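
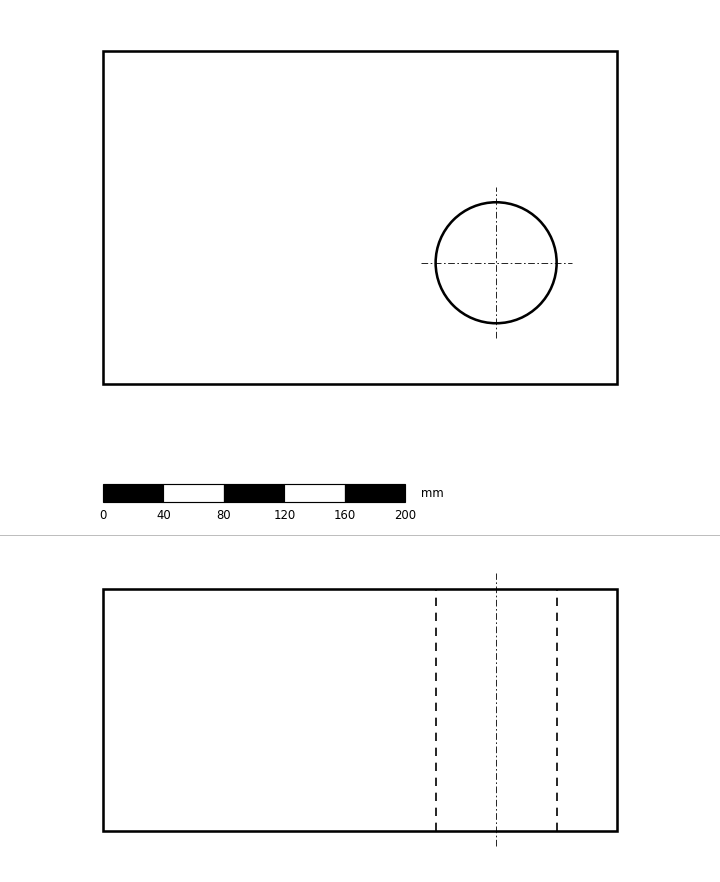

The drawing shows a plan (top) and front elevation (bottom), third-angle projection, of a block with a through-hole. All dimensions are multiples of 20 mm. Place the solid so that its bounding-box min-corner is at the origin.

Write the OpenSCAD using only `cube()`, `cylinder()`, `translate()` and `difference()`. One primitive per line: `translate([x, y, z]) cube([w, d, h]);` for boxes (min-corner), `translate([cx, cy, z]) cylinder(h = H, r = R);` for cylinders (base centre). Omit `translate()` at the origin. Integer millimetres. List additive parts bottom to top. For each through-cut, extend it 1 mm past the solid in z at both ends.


difference() {
  cube([340, 220, 160]);
  translate([260, 80, -1]) cylinder(h = 162, r = 40);
}


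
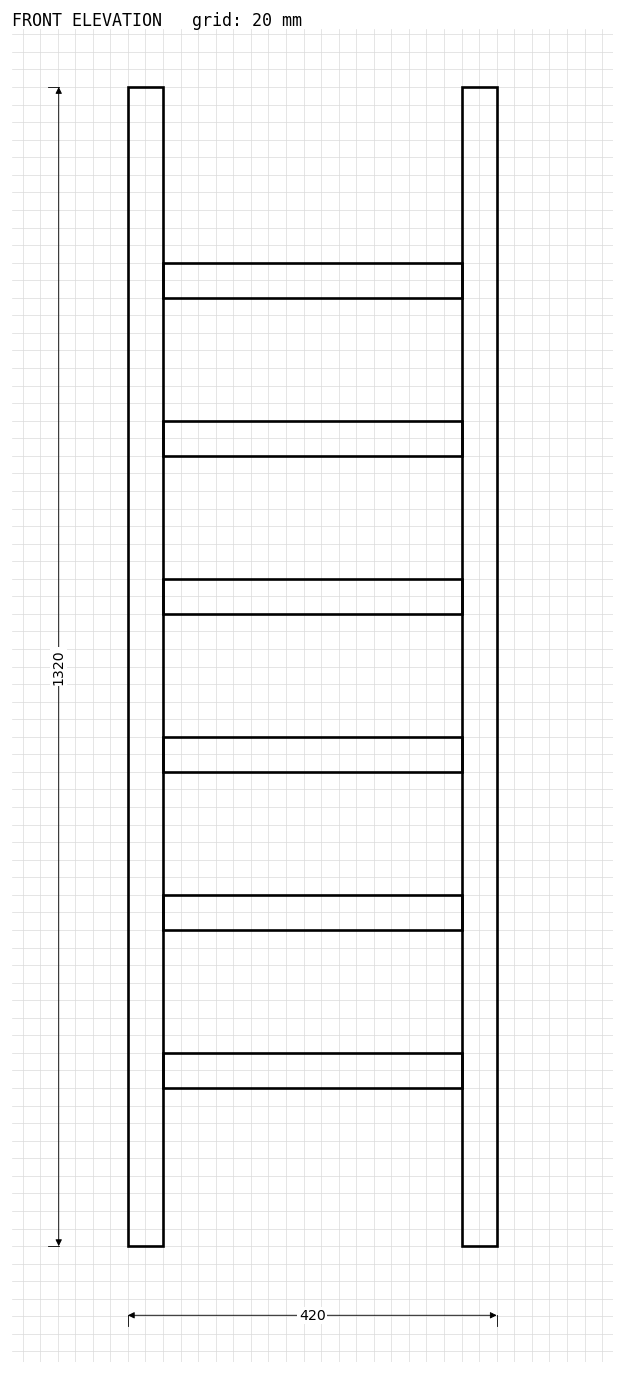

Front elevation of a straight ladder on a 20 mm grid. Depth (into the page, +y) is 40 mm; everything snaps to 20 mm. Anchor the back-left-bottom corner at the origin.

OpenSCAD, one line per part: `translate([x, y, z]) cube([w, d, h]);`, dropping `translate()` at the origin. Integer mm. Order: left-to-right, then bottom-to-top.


cube([40, 40, 1320]);
translate([40, 0, 180]) cube([340, 40, 40]);
translate([40, 0, 360]) cube([340, 40, 40]);
translate([40, 0, 540]) cube([340, 40, 40]);
translate([40, 0, 720]) cube([340, 40, 40]);
translate([40, 0, 900]) cube([340, 40, 40]);
translate([40, 0, 1080]) cube([340, 40, 40]);
translate([380, 0, 0]) cube([40, 40, 1320]);


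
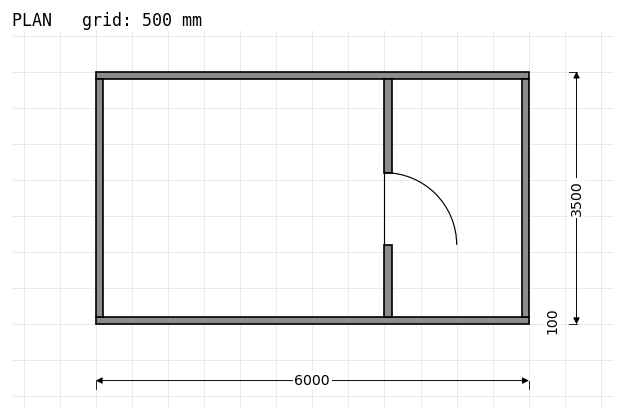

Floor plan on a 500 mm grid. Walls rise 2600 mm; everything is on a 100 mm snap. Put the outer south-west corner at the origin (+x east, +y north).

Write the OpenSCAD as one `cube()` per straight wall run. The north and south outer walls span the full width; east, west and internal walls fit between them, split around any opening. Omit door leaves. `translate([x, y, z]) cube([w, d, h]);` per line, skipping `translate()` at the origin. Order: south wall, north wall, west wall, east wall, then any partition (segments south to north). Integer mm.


cube([6000, 100, 2600]);
translate([0, 3400, 0]) cube([6000, 100, 2600]);
translate([0, 100, 0]) cube([100, 3300, 2600]);
translate([5900, 100, 0]) cube([100, 3300, 2600]);
translate([4000, 100, 0]) cube([100, 1000, 2600]);
translate([4000, 2100, 0]) cube([100, 1300, 2600]);


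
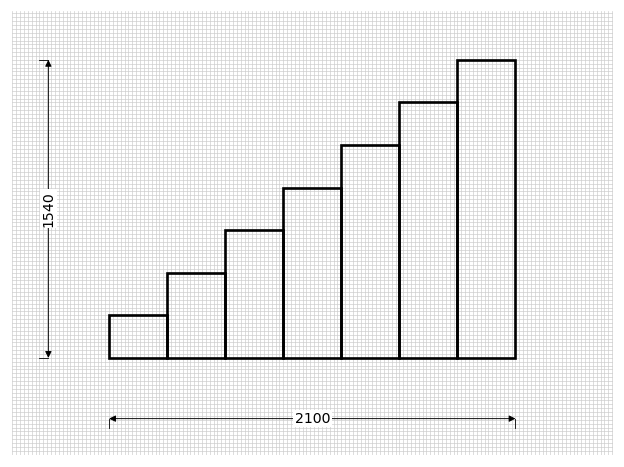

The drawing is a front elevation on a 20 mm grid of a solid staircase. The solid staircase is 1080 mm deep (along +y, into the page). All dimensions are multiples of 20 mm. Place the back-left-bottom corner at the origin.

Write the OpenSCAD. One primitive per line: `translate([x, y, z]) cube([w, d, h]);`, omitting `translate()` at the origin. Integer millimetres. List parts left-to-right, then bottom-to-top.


cube([300, 1080, 220]);
translate([300, 0, 0]) cube([300, 1080, 440]);
translate([600, 0, 0]) cube([300, 1080, 660]);
translate([900, 0, 0]) cube([300, 1080, 880]);
translate([1200, 0, 0]) cube([300, 1080, 1100]);
translate([1500, 0, 0]) cube([300, 1080, 1320]);
translate([1800, 0, 0]) cube([300, 1080, 1540]);


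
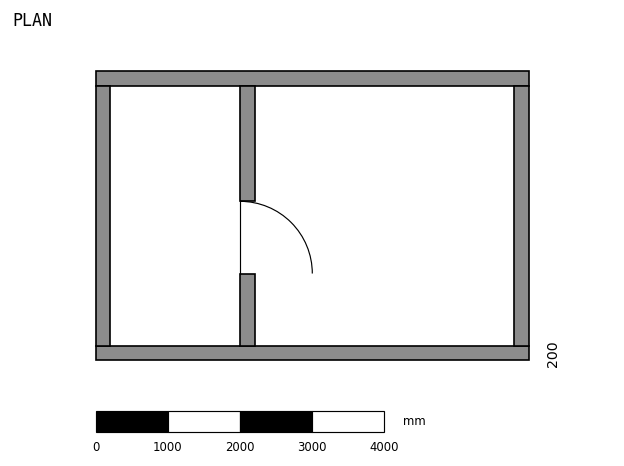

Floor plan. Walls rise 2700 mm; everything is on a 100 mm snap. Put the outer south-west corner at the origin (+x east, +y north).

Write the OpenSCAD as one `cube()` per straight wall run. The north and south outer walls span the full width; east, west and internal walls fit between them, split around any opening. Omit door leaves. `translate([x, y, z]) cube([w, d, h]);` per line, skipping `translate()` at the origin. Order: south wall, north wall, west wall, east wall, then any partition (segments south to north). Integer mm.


cube([6000, 200, 2700]);
translate([0, 3800, 0]) cube([6000, 200, 2700]);
translate([0, 200, 0]) cube([200, 3600, 2700]);
translate([5800, 200, 0]) cube([200, 3600, 2700]);
translate([2000, 200, 0]) cube([200, 1000, 2700]);
translate([2000, 2200, 0]) cube([200, 1600, 2700]);


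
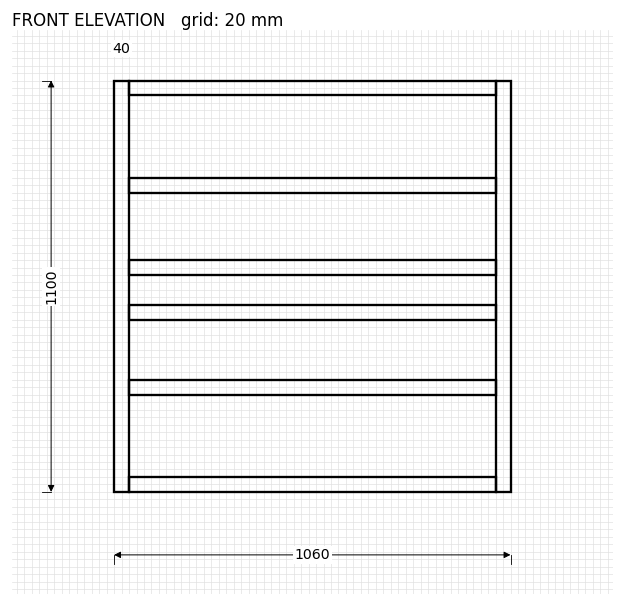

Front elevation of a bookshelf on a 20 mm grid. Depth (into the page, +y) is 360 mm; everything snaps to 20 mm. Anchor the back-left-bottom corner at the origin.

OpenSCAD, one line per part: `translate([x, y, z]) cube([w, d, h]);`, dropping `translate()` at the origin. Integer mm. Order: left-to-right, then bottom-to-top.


cube([40, 360, 1100]);
translate([40, 0, 0]) cube([980, 360, 40]);
translate([40, 0, 260]) cube([980, 360, 40]);
translate([40, 0, 460]) cube([980, 360, 40]);
translate([40, 0, 580]) cube([980, 360, 40]);
translate([40, 0, 800]) cube([980, 360, 40]);
translate([40, 0, 1060]) cube([980, 360, 40]);
translate([1020, 0, 0]) cube([40, 360, 1100]);


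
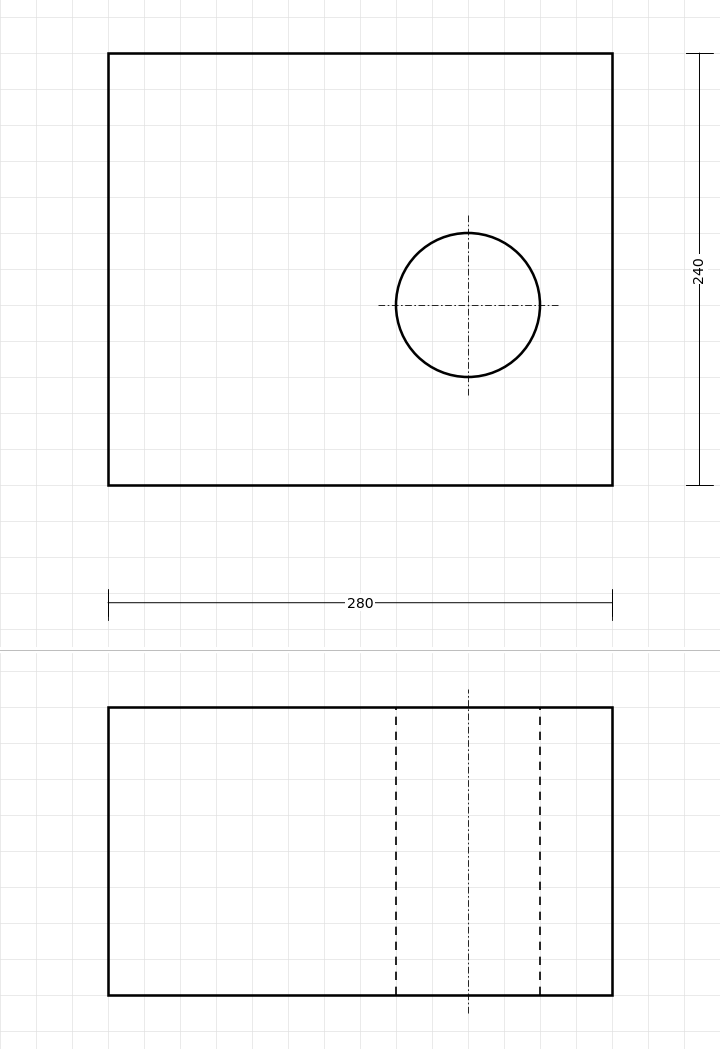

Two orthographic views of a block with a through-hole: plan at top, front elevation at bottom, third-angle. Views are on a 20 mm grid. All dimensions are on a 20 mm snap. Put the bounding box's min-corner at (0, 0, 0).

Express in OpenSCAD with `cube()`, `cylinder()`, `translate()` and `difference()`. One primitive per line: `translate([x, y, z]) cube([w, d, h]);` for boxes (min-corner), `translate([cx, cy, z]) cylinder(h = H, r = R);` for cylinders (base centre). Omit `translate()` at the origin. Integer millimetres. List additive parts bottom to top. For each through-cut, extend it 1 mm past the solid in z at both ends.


difference() {
  cube([280, 240, 160]);
  translate([200, 100, -1]) cylinder(h = 162, r = 40);
}


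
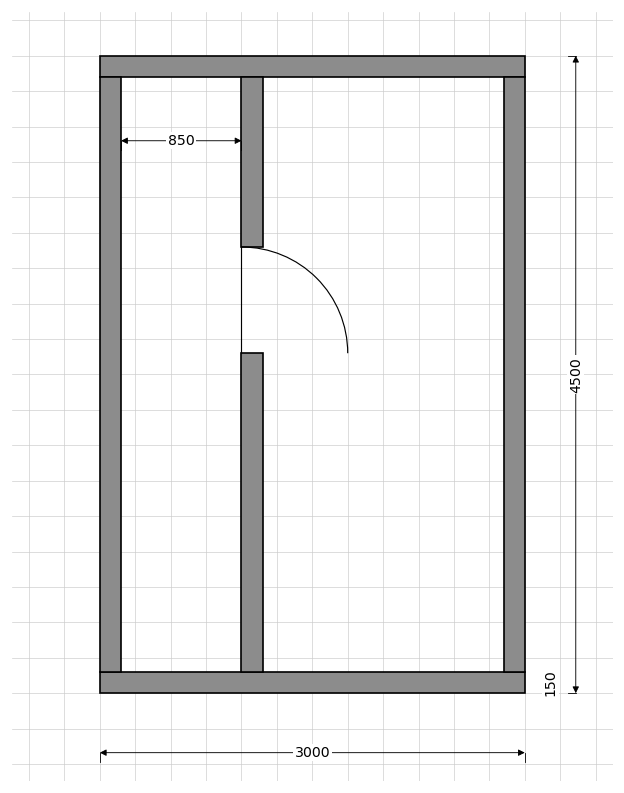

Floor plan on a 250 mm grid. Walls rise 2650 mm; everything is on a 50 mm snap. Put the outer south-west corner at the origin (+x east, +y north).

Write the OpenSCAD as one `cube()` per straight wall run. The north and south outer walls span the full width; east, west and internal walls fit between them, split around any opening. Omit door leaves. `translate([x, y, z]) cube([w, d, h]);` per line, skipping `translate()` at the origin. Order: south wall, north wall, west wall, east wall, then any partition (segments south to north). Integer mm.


cube([3000, 150, 2650]);
translate([0, 4350, 0]) cube([3000, 150, 2650]);
translate([0, 150, 0]) cube([150, 4200, 2650]);
translate([2850, 150, 0]) cube([150, 4200, 2650]);
translate([1000, 150, 0]) cube([150, 2250, 2650]);
translate([1000, 3150, 0]) cube([150, 1200, 2650]);


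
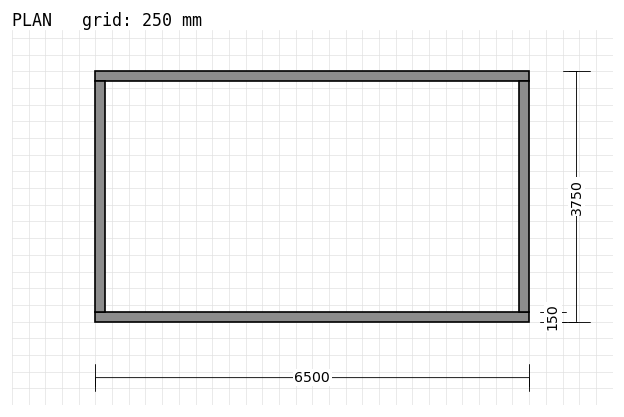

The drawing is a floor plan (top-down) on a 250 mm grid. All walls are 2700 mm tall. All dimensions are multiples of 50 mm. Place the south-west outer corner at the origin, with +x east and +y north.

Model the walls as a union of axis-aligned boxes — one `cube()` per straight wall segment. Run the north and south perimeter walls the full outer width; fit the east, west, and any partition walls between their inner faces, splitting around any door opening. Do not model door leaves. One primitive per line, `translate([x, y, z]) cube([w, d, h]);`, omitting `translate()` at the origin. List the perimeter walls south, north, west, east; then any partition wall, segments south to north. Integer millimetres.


cube([6500, 150, 2700]);
translate([0, 3600, 0]) cube([6500, 150, 2700]);
translate([0, 150, 0]) cube([150, 3450, 2700]);
translate([6350, 150, 0]) cube([150, 3450, 2700]);


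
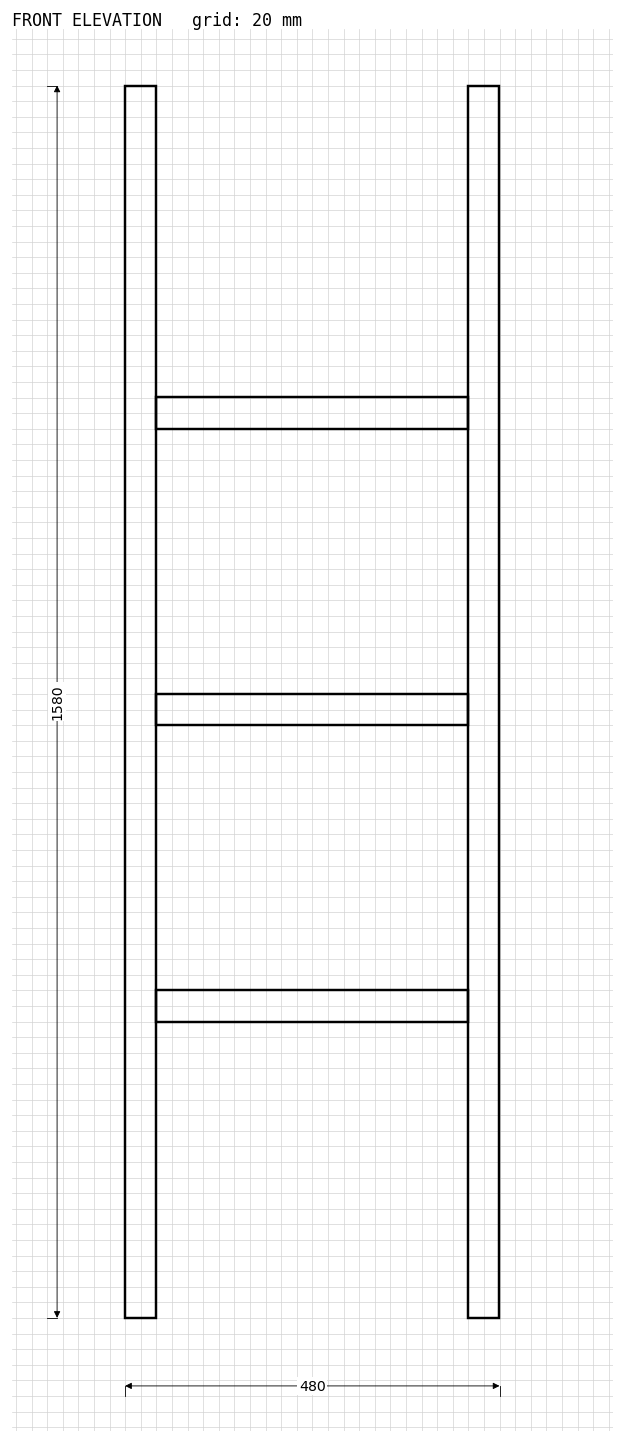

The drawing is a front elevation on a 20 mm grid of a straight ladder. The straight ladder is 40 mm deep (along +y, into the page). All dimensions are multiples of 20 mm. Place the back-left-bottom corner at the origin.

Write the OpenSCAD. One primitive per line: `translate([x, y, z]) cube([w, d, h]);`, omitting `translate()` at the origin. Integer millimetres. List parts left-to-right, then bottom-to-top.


cube([40, 40, 1580]);
translate([40, 0, 380]) cube([400, 40, 40]);
translate([40, 0, 760]) cube([400, 40, 40]);
translate([40, 0, 1140]) cube([400, 40, 40]);
translate([440, 0, 0]) cube([40, 40, 1580]);


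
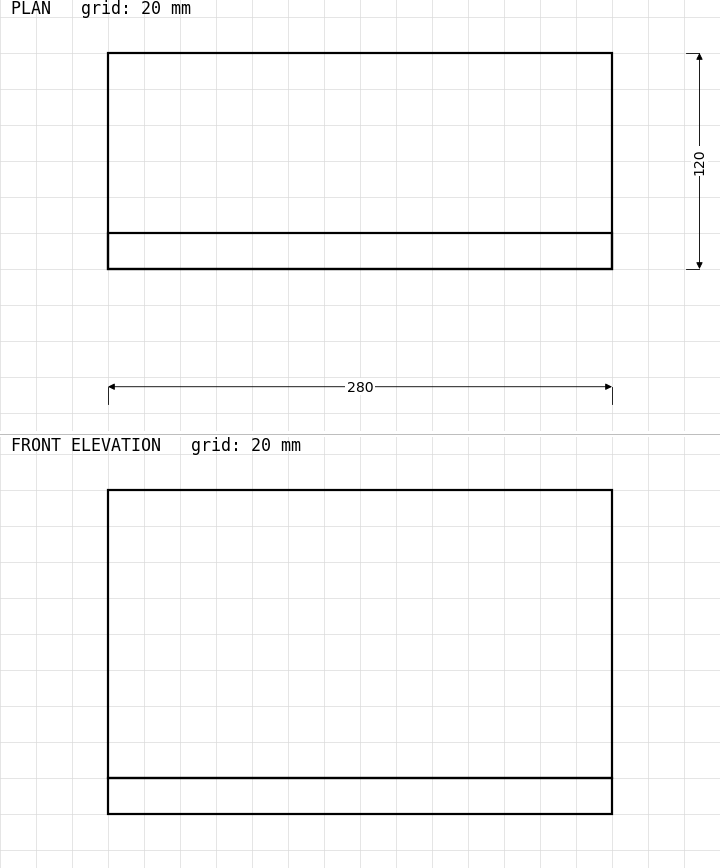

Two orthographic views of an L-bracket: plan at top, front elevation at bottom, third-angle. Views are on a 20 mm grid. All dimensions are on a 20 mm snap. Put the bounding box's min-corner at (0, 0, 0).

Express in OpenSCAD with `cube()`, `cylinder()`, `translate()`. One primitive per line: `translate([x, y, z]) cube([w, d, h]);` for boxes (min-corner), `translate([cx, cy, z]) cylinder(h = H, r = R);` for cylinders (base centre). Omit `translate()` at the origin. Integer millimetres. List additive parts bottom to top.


cube([280, 120, 20]);
translate([0, 0, 20]) cube([280, 20, 160]);


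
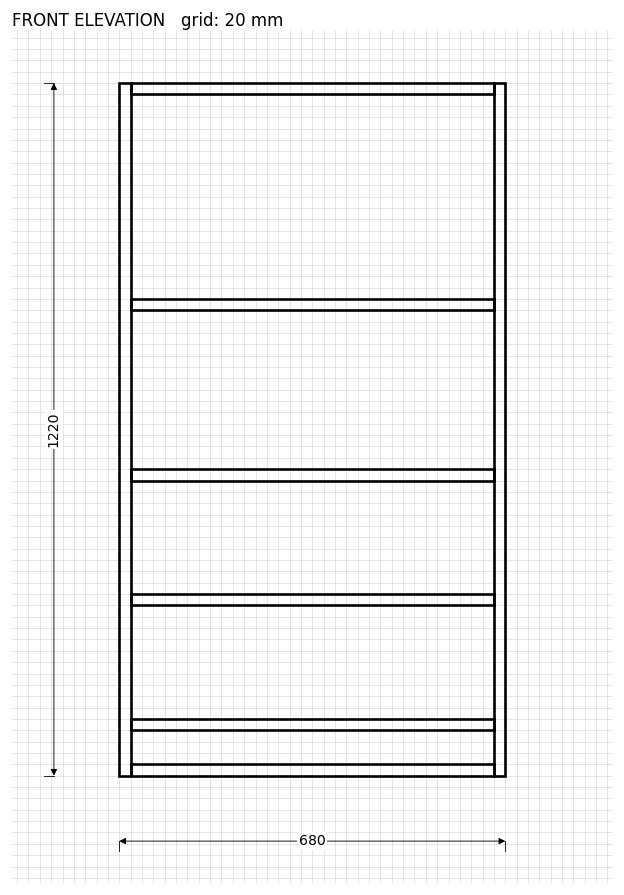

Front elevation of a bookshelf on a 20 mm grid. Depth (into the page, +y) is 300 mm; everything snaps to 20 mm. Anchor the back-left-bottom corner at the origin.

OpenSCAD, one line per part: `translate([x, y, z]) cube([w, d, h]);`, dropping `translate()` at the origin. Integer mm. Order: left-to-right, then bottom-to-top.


cube([20, 300, 1220]);
translate([20, 0, 0]) cube([640, 300, 20]);
translate([20, 0, 80]) cube([640, 300, 20]);
translate([20, 0, 300]) cube([640, 300, 20]);
translate([20, 0, 520]) cube([640, 300, 20]);
translate([20, 0, 820]) cube([640, 300, 20]);
translate([20, 0, 1200]) cube([640, 300, 20]);
translate([660, 0, 0]) cube([20, 300, 1220]);


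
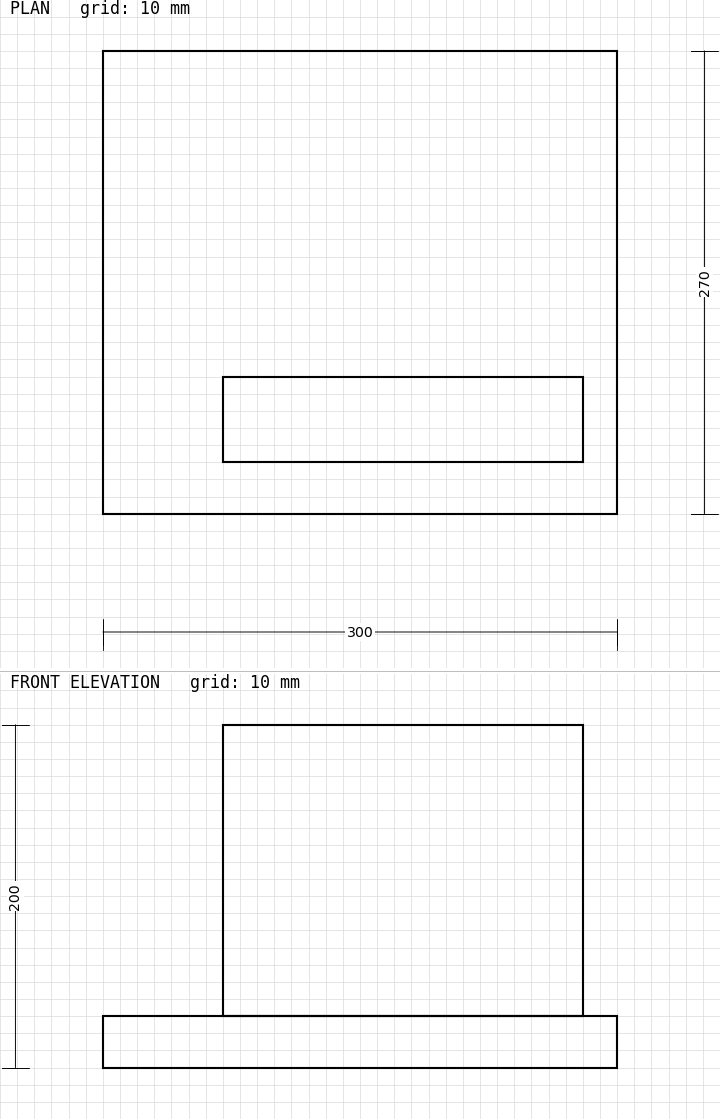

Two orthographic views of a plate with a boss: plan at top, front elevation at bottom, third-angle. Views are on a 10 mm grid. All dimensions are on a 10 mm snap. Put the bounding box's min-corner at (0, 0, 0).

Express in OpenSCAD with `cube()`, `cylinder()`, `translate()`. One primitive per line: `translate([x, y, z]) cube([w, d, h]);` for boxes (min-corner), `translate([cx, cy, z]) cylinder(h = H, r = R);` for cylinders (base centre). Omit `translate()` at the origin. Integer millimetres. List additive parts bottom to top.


cube([300, 270, 30]);
translate([70, 30, 30]) cube([210, 50, 170]);


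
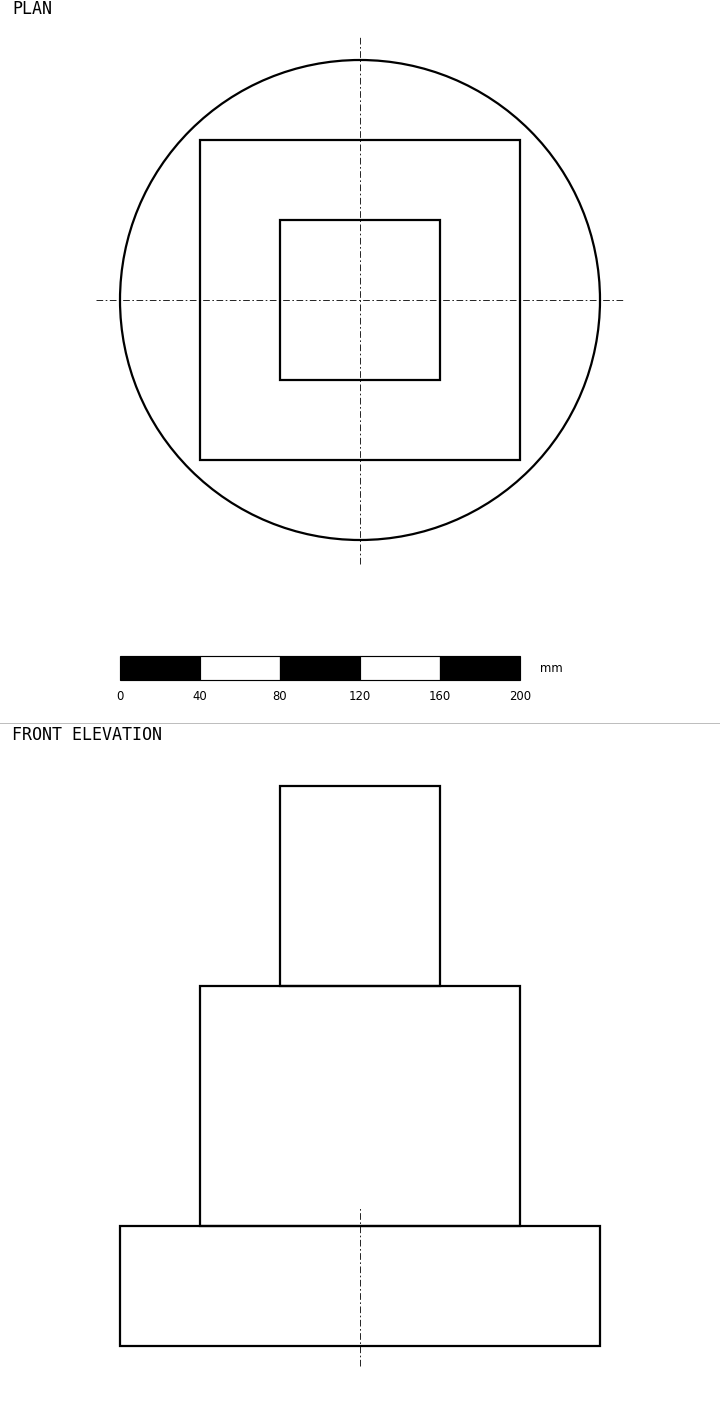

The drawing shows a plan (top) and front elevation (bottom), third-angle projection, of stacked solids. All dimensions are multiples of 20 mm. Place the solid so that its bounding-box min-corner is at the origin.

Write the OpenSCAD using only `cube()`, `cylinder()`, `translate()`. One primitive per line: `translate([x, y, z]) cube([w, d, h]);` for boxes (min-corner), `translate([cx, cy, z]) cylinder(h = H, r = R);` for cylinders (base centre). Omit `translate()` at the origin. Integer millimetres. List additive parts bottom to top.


translate([120, 120, 0]) cylinder(h = 60, r = 120);
translate([40, 40, 60]) cube([160, 160, 120]);
translate([80, 80, 180]) cube([80, 80, 100]);


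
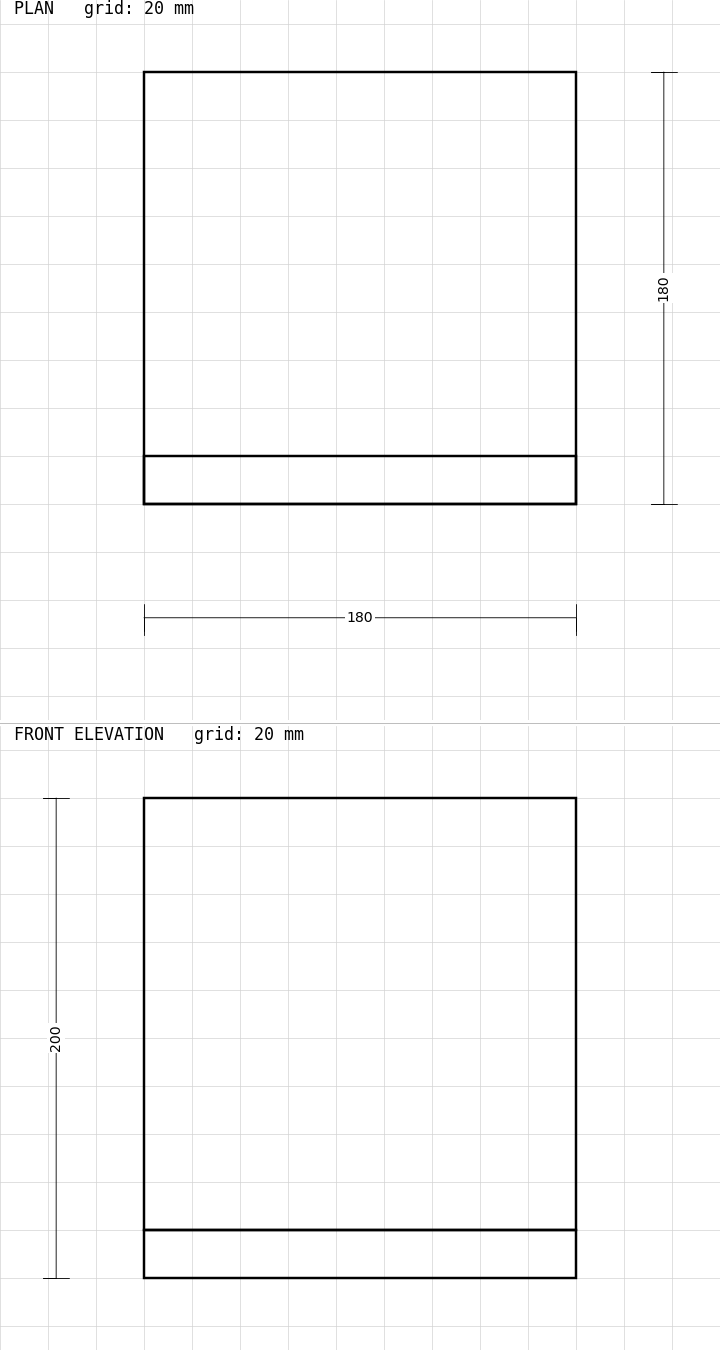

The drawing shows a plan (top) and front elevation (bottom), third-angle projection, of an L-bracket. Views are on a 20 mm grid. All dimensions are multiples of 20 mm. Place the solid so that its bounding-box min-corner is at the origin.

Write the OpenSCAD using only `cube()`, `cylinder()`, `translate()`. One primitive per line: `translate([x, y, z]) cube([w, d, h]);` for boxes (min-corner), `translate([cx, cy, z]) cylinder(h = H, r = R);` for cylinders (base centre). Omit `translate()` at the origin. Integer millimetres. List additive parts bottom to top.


cube([180, 180, 20]);
translate([0, 0, 20]) cube([180, 20, 180]);


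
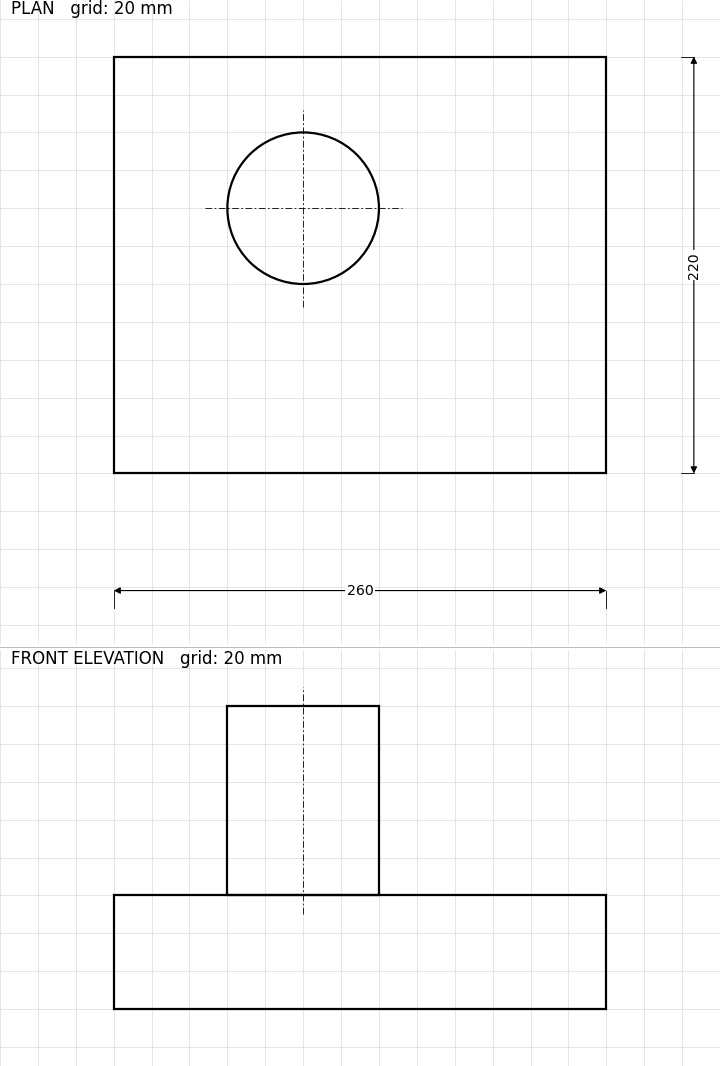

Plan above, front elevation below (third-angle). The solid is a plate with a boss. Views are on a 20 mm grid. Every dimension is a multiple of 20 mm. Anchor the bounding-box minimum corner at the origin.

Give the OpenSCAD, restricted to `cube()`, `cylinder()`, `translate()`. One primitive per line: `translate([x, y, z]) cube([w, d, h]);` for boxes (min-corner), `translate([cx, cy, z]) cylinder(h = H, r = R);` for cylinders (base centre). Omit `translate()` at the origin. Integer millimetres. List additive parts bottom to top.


cube([260, 220, 60]);
translate([100, 140, 60]) cylinder(h = 100, r = 40);


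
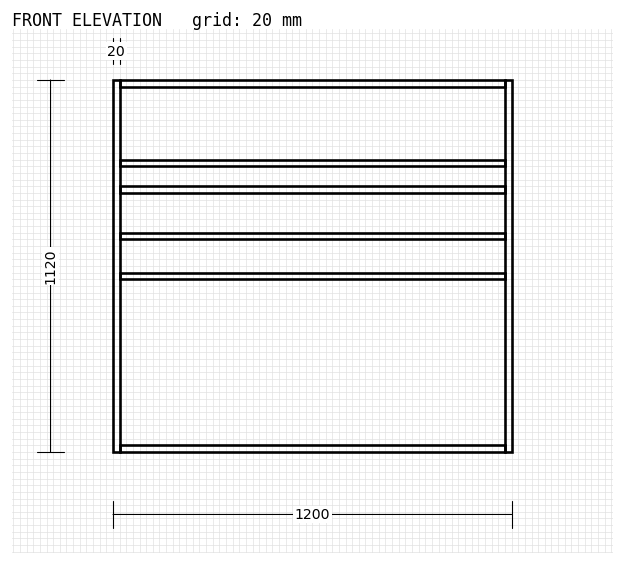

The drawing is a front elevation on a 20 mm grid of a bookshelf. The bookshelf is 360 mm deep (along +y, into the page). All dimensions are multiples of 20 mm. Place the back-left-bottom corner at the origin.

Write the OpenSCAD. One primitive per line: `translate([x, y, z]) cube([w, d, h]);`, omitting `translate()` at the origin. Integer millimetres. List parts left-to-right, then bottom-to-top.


cube([20, 360, 1120]);
translate([20, 0, 0]) cube([1160, 360, 20]);
translate([20, 0, 520]) cube([1160, 360, 20]);
translate([20, 0, 640]) cube([1160, 360, 20]);
translate([20, 0, 780]) cube([1160, 360, 20]);
translate([20, 0, 860]) cube([1160, 360, 20]);
translate([20, 0, 1100]) cube([1160, 360, 20]);
translate([1180, 0, 0]) cube([20, 360, 1120]);


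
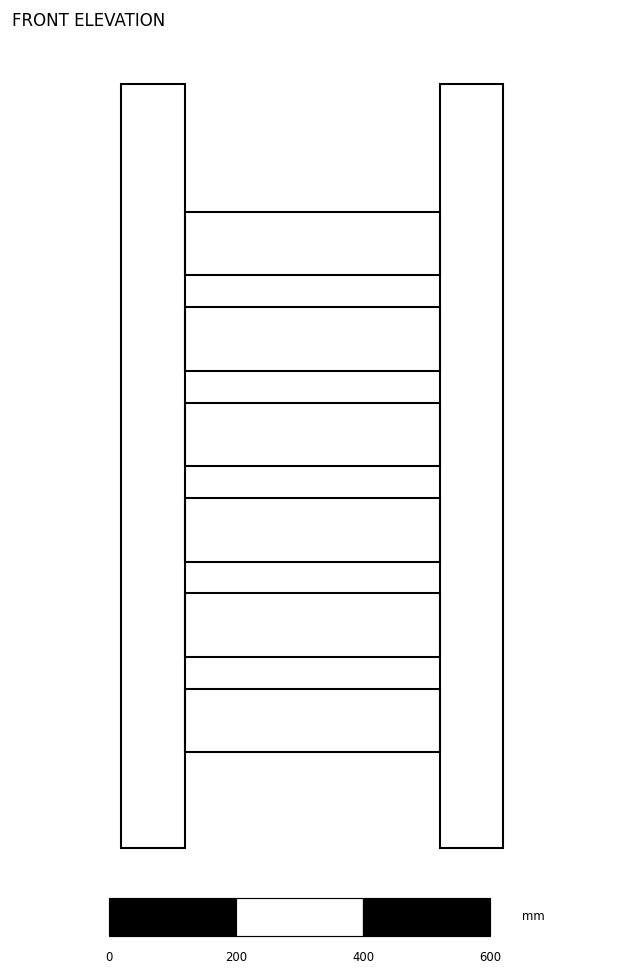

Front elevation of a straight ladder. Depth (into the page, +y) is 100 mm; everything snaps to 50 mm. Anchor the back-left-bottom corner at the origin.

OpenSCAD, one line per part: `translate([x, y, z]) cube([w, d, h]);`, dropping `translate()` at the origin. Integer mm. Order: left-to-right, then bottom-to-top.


cube([100, 100, 1200]);
translate([100, 0, 150]) cube([400, 100, 100]);
translate([100, 0, 300]) cube([400, 100, 100]);
translate([100, 0, 450]) cube([400, 100, 100]);
translate([100, 0, 600]) cube([400, 100, 100]);
translate([100, 0, 750]) cube([400, 100, 100]);
translate([100, 0, 900]) cube([400, 100, 100]);
translate([500, 0, 0]) cube([100, 100, 1200]);


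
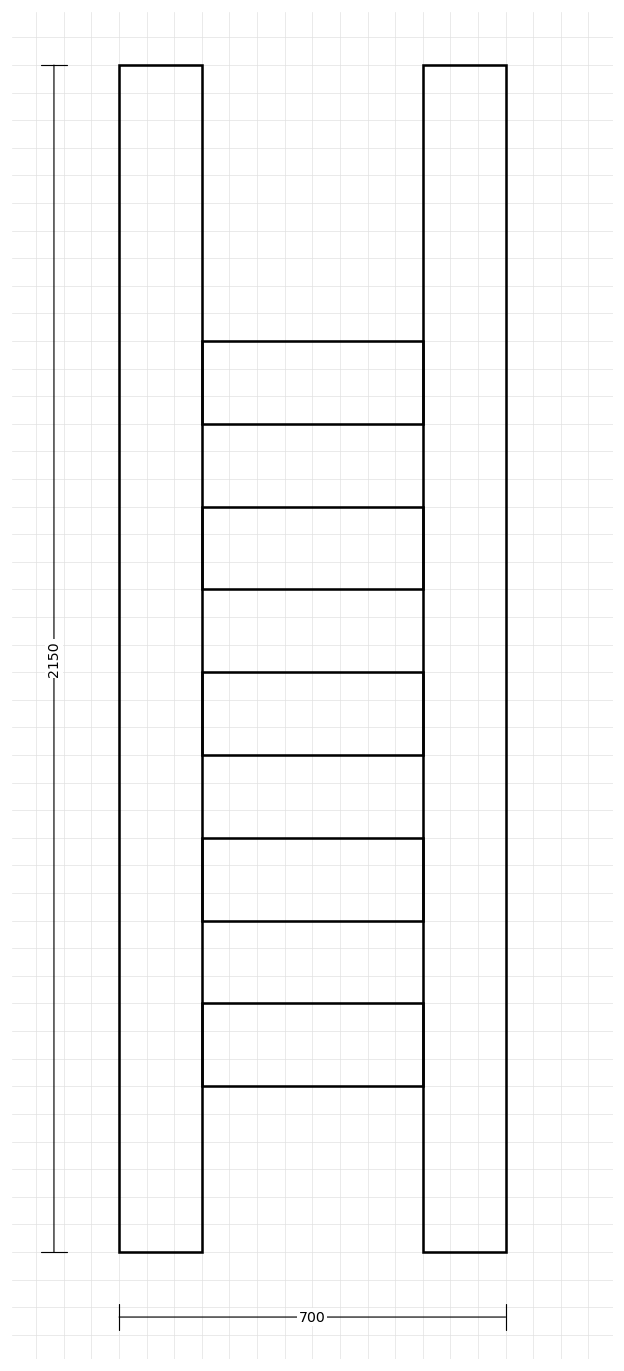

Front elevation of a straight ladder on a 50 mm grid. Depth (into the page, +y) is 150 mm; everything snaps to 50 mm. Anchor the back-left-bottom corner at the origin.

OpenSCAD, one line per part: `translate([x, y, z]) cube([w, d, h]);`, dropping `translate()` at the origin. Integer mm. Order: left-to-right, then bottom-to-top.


cube([150, 150, 2150]);
translate([150, 0, 300]) cube([400, 150, 150]);
translate([150, 0, 600]) cube([400, 150, 150]);
translate([150, 0, 900]) cube([400, 150, 150]);
translate([150, 0, 1200]) cube([400, 150, 150]);
translate([150, 0, 1500]) cube([400, 150, 150]);
translate([550, 0, 0]) cube([150, 150, 2150]);


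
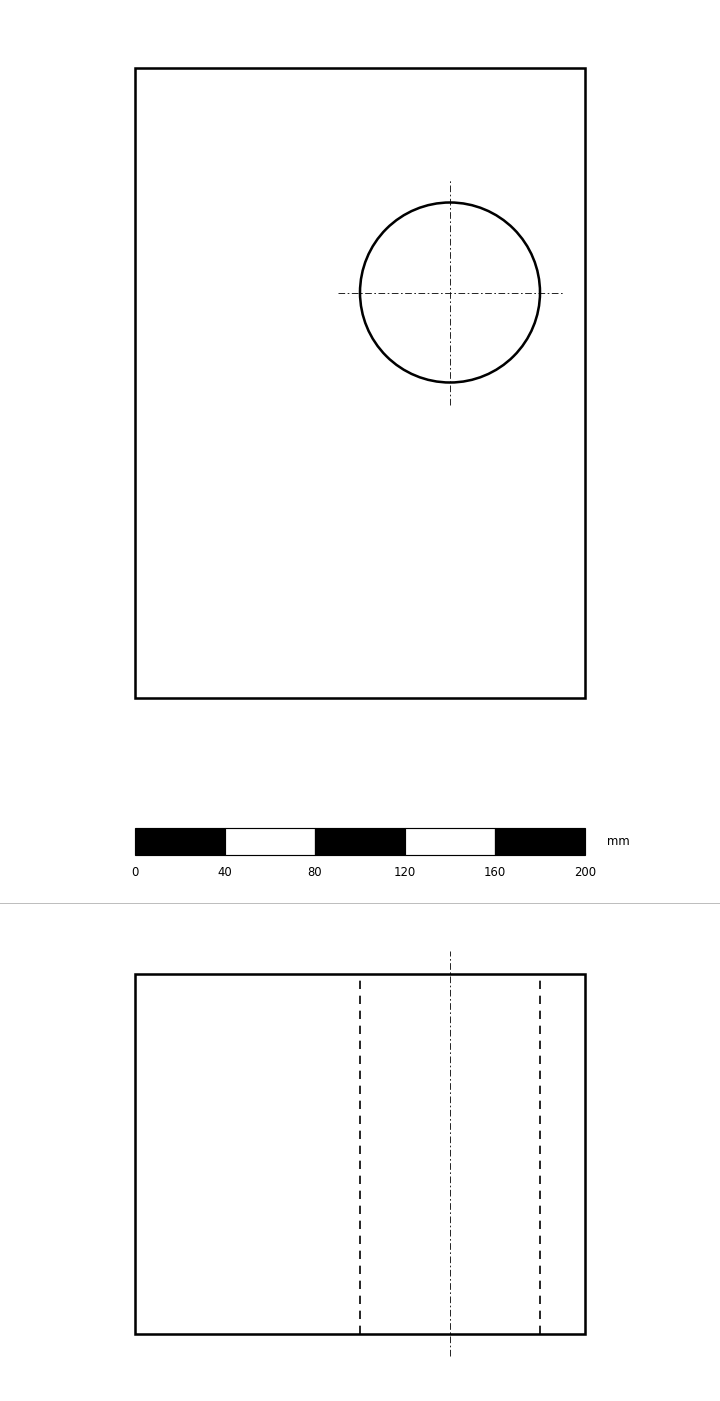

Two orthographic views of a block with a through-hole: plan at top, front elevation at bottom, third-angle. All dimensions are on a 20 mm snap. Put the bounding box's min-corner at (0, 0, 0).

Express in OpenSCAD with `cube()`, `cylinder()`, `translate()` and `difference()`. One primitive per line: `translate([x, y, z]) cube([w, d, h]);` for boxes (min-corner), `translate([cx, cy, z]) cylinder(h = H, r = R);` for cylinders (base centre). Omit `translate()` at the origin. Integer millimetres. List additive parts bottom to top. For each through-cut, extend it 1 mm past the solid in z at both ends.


difference() {
  cube([200, 280, 160]);
  translate([140, 180, -1]) cylinder(h = 162, r = 40);
}


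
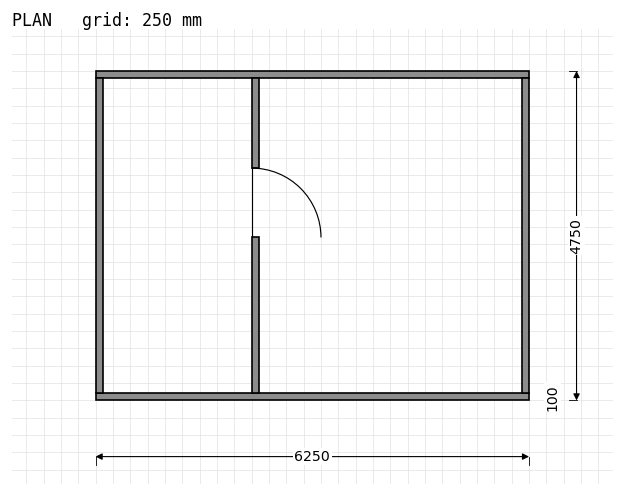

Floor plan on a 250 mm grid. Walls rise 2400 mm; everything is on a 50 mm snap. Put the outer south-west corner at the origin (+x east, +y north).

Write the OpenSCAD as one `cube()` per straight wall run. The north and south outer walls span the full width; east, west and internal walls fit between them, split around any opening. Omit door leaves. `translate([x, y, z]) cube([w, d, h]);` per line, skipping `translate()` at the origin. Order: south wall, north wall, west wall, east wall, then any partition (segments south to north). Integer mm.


cube([6250, 100, 2400]);
translate([0, 4650, 0]) cube([6250, 100, 2400]);
translate([0, 100, 0]) cube([100, 4550, 2400]);
translate([6150, 100, 0]) cube([100, 4550, 2400]);
translate([2250, 100, 0]) cube([100, 2250, 2400]);
translate([2250, 3350, 0]) cube([100, 1300, 2400]);


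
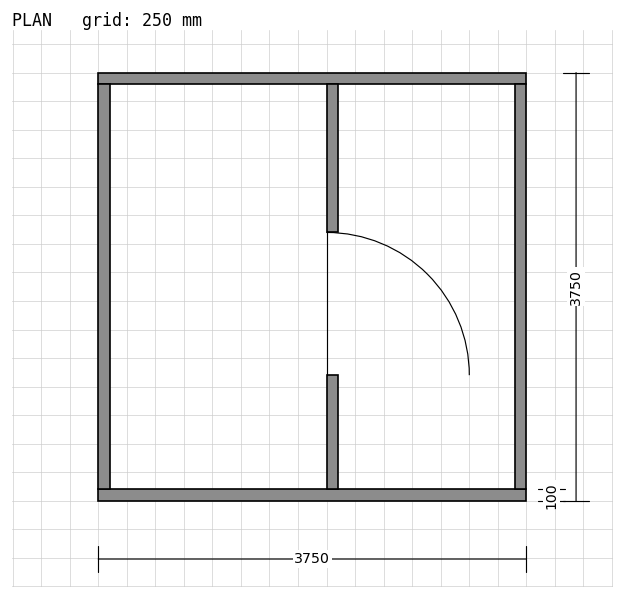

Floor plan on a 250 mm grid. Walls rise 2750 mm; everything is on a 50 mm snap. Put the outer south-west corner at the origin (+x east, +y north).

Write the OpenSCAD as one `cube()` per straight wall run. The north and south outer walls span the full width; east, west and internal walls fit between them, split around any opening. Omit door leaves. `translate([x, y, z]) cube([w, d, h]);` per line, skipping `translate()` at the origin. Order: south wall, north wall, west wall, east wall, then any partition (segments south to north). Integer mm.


cube([3750, 100, 2750]);
translate([0, 3650, 0]) cube([3750, 100, 2750]);
translate([0, 100, 0]) cube([100, 3550, 2750]);
translate([3650, 100, 0]) cube([100, 3550, 2750]);
translate([2000, 100, 0]) cube([100, 1000, 2750]);
translate([2000, 2350, 0]) cube([100, 1300, 2750]);


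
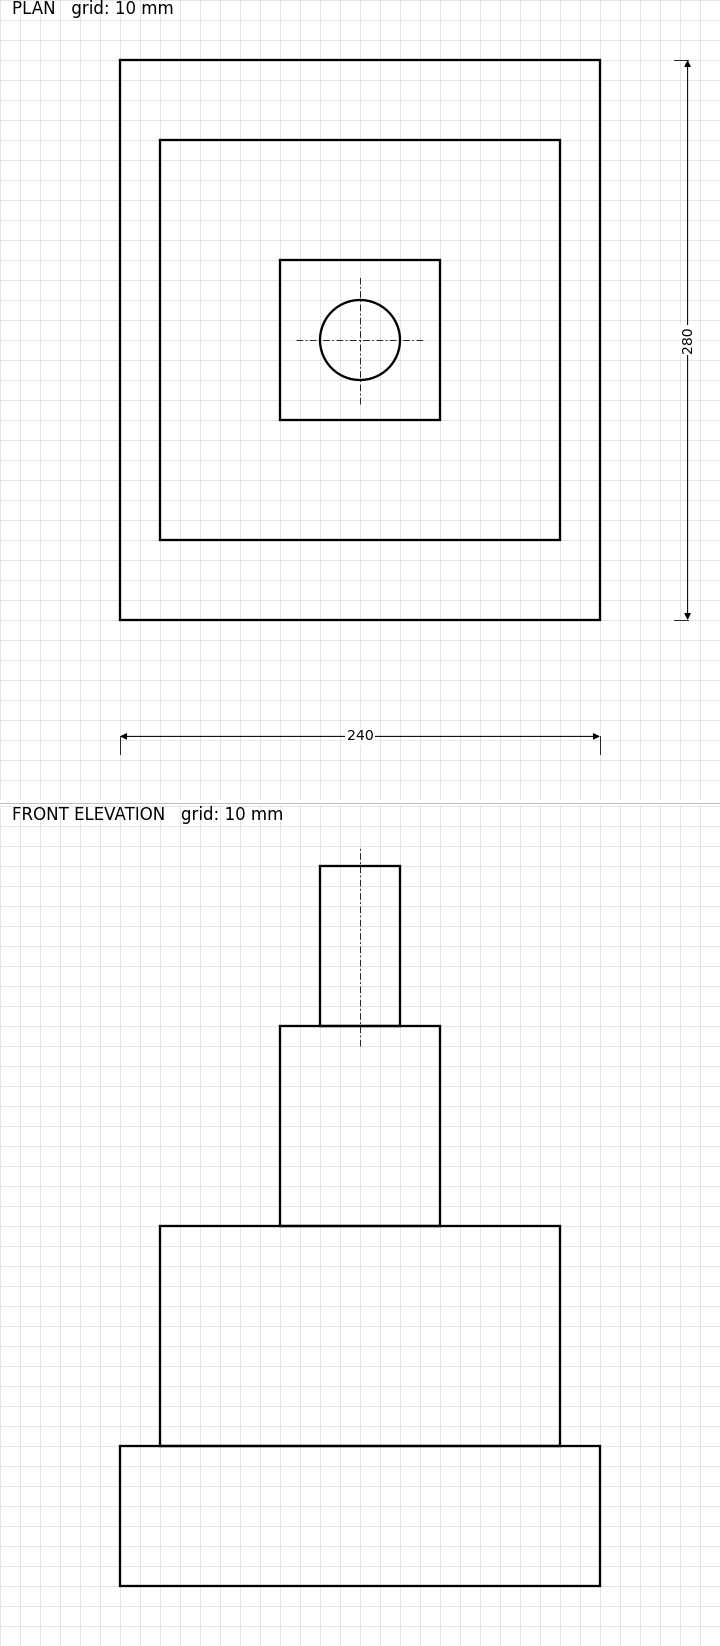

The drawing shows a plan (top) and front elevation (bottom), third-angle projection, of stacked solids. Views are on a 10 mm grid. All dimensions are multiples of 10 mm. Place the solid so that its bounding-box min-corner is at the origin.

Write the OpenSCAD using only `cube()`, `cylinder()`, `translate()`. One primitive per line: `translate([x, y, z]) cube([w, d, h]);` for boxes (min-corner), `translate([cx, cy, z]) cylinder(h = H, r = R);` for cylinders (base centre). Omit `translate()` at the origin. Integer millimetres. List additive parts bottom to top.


cube([240, 280, 70]);
translate([20, 40, 70]) cube([200, 200, 110]);
translate([80, 100, 180]) cube([80, 80, 100]);
translate([120, 140, 280]) cylinder(h = 80, r = 20);


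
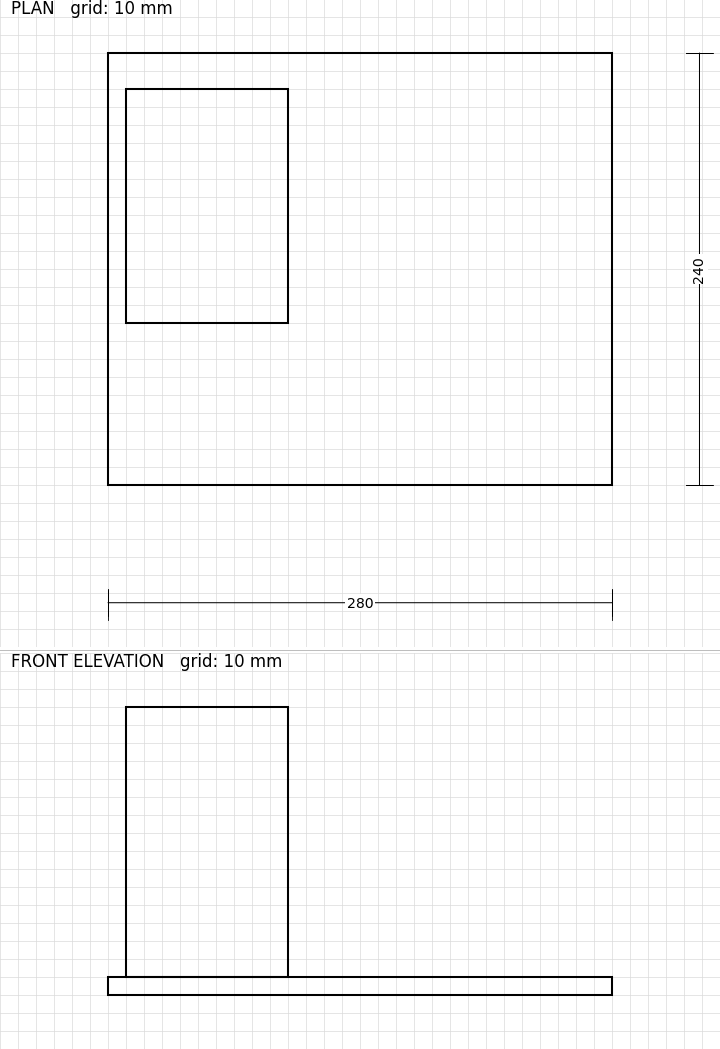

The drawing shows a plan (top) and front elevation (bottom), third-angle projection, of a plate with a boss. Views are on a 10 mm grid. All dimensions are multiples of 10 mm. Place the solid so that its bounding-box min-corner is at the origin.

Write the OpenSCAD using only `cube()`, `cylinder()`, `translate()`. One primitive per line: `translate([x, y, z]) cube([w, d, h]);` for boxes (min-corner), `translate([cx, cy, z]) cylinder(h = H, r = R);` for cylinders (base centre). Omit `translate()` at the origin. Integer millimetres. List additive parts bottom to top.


cube([280, 240, 10]);
translate([10, 90, 10]) cube([90, 130, 150]);


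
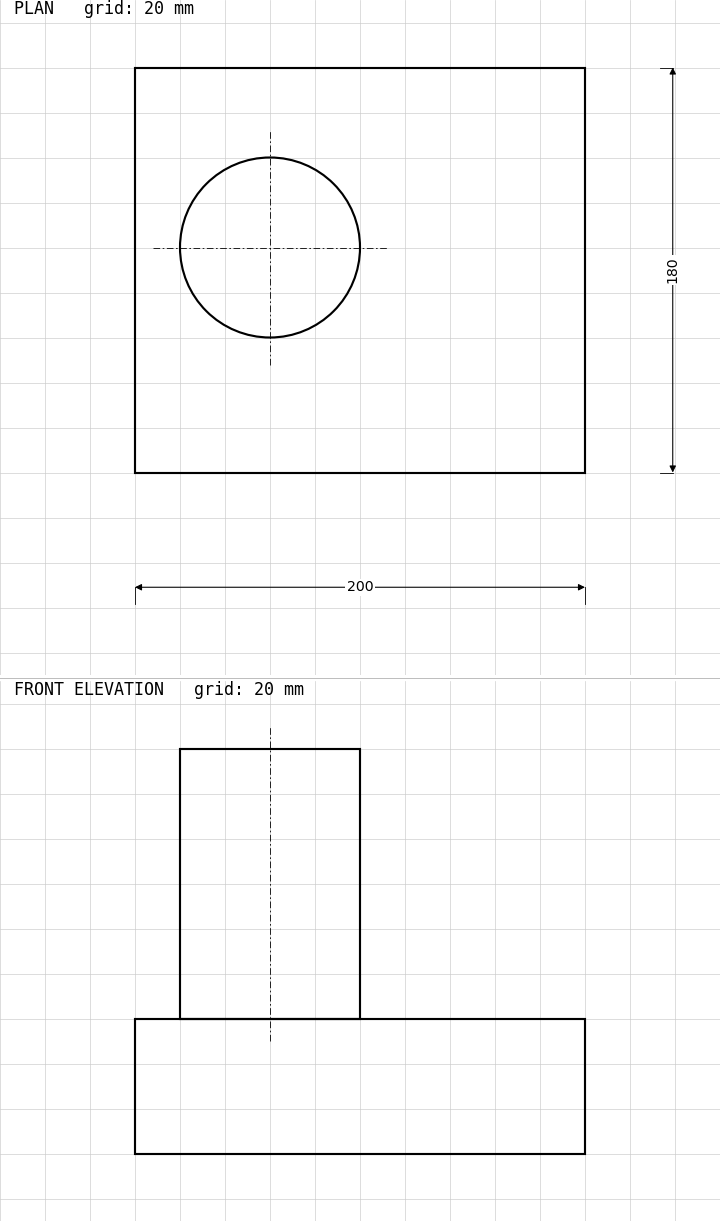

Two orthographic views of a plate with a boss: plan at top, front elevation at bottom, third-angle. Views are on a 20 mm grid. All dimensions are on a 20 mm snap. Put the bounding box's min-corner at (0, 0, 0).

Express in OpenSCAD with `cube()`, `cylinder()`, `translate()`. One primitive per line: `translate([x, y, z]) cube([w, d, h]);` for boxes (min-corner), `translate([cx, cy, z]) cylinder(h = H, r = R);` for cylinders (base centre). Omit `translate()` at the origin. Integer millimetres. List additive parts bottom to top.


cube([200, 180, 60]);
translate([60, 100, 60]) cylinder(h = 120, r = 40);


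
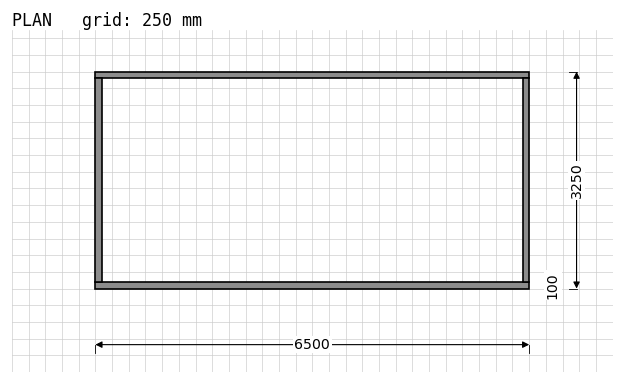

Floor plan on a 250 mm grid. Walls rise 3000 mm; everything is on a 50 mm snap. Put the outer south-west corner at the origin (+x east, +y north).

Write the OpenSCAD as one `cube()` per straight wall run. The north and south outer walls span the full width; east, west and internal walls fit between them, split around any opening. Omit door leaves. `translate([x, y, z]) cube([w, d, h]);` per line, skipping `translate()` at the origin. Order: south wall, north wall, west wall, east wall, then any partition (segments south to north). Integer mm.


cube([6500, 100, 3000]);
translate([0, 3150, 0]) cube([6500, 100, 3000]);
translate([0, 100, 0]) cube([100, 3050, 3000]);
translate([6400, 100, 0]) cube([100, 3050, 3000]);


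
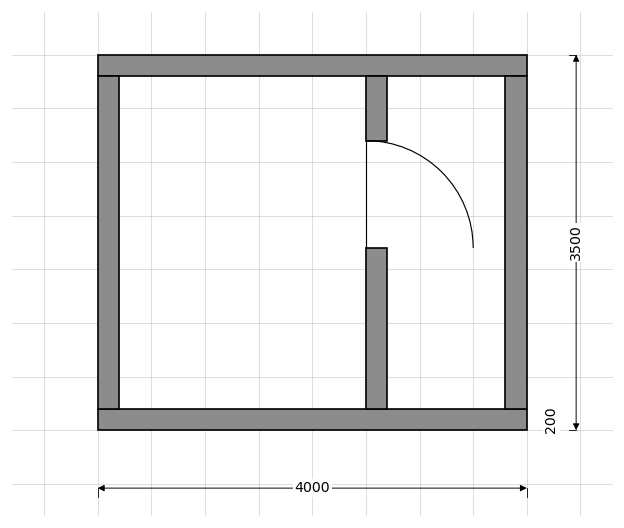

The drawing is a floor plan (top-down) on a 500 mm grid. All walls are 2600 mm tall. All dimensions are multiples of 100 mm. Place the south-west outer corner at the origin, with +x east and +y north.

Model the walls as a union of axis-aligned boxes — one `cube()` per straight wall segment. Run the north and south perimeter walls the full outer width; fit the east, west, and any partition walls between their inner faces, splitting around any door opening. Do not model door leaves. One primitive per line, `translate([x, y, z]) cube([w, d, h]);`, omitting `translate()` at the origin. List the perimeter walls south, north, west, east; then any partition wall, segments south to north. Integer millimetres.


cube([4000, 200, 2600]);
translate([0, 3300, 0]) cube([4000, 200, 2600]);
translate([0, 200, 0]) cube([200, 3100, 2600]);
translate([3800, 200, 0]) cube([200, 3100, 2600]);
translate([2500, 200, 0]) cube([200, 1500, 2600]);
translate([2500, 2700, 0]) cube([200, 600, 2600]);


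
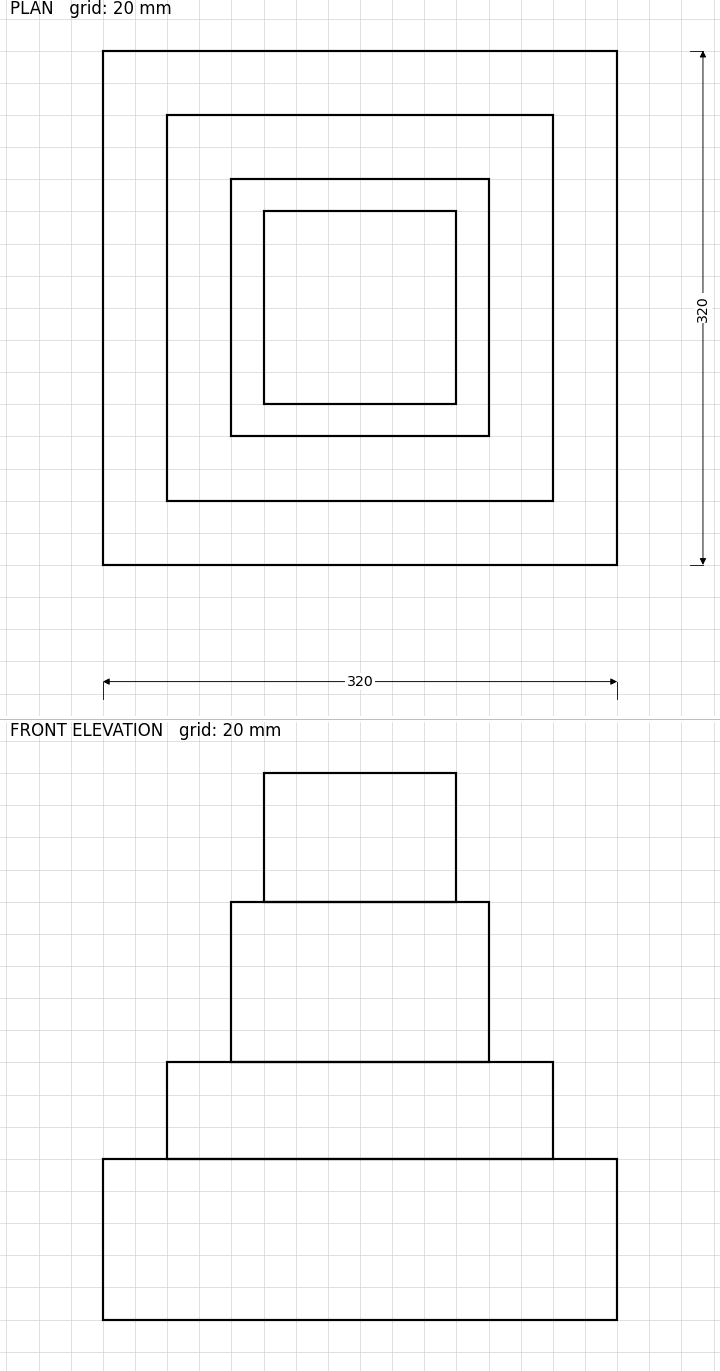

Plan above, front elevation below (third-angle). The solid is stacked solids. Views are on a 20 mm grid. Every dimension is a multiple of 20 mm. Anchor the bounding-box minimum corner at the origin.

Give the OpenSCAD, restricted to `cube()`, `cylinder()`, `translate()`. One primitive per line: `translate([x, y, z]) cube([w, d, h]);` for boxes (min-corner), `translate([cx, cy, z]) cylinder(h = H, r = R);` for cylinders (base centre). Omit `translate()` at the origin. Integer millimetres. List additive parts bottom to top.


cube([320, 320, 100]);
translate([40, 40, 100]) cube([240, 240, 60]);
translate([80, 80, 160]) cube([160, 160, 100]);
translate([100, 100, 260]) cube([120, 120, 80]);


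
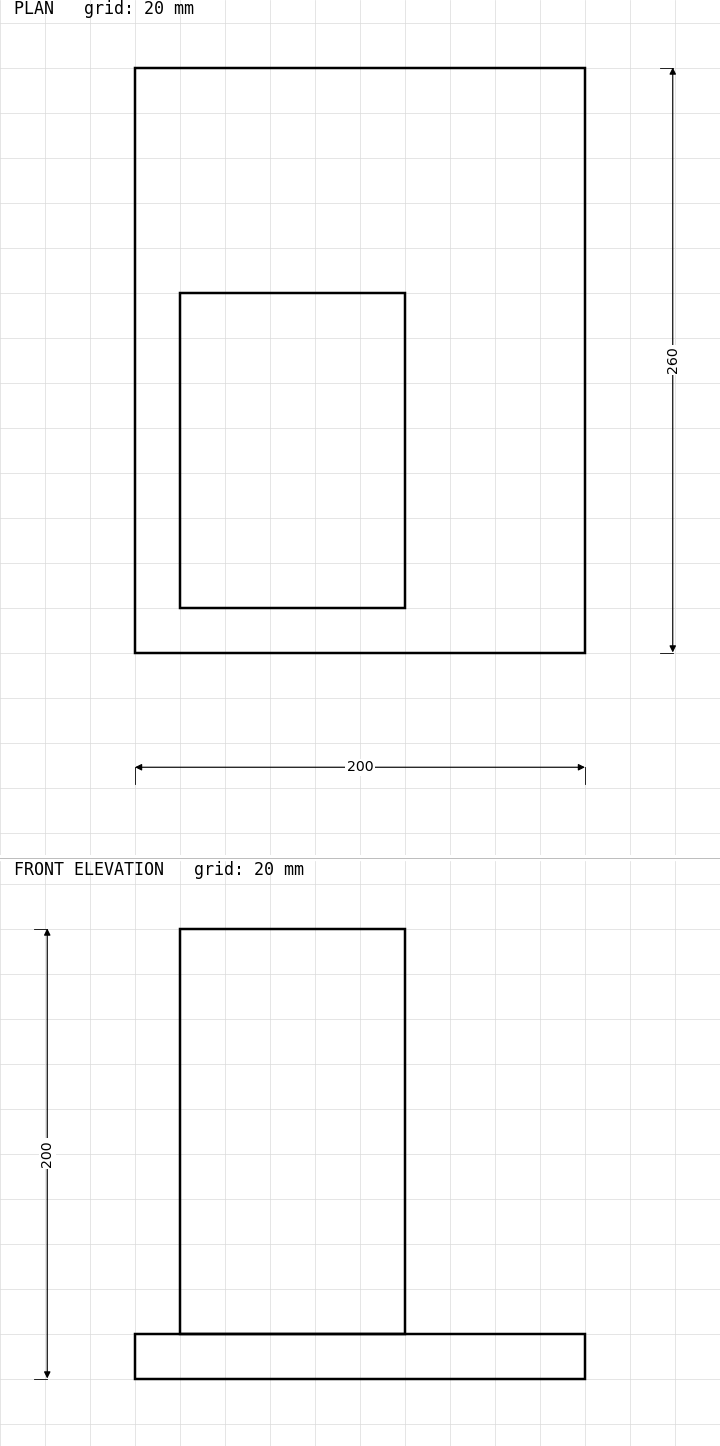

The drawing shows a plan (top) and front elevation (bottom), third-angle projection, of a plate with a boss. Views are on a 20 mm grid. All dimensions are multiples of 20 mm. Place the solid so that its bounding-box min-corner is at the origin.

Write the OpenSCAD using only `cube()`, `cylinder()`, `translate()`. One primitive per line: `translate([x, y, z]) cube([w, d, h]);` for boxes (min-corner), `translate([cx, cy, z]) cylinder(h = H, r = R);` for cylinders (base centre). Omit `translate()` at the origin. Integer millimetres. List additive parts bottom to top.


cube([200, 260, 20]);
translate([20, 20, 20]) cube([100, 140, 180]);


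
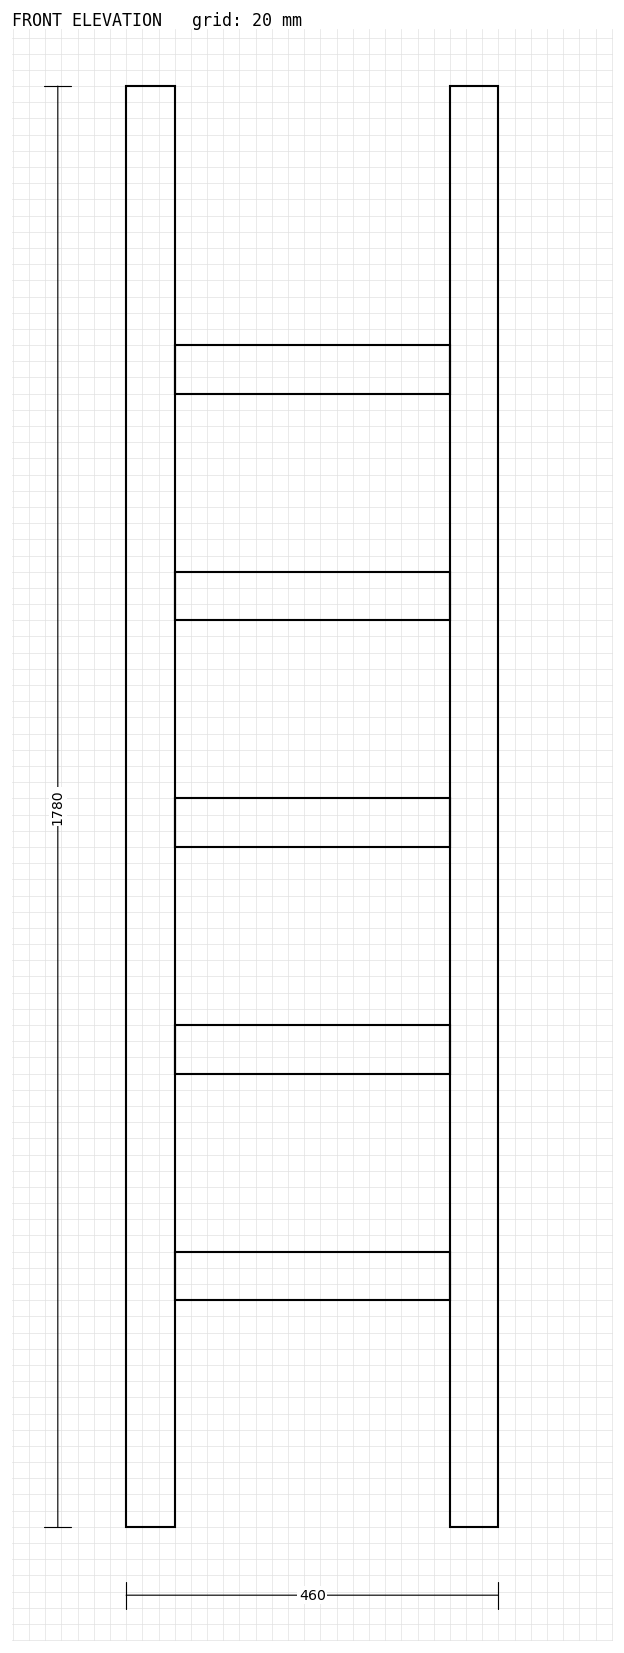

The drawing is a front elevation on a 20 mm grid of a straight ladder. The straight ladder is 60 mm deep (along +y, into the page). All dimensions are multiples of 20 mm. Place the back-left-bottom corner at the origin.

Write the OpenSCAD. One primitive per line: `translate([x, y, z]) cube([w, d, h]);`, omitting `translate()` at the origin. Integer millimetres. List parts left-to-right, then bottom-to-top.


cube([60, 60, 1780]);
translate([60, 0, 280]) cube([340, 60, 60]);
translate([60, 0, 560]) cube([340, 60, 60]);
translate([60, 0, 840]) cube([340, 60, 60]);
translate([60, 0, 1120]) cube([340, 60, 60]);
translate([60, 0, 1400]) cube([340, 60, 60]);
translate([400, 0, 0]) cube([60, 60, 1780]);


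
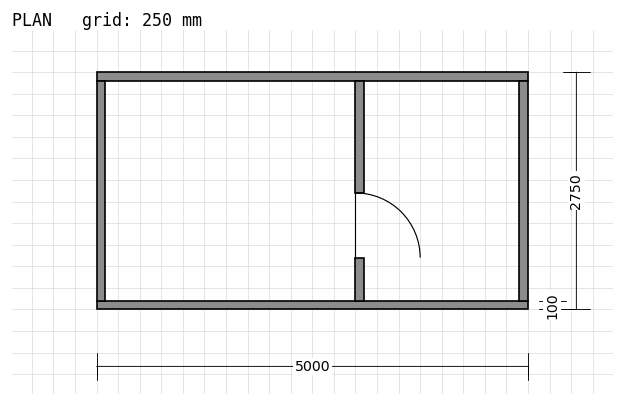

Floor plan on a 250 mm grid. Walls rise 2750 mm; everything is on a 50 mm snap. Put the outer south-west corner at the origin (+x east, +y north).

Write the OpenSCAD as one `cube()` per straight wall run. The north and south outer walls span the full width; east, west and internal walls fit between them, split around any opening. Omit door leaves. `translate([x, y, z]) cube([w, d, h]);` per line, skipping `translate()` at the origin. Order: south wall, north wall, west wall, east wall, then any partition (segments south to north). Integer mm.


cube([5000, 100, 2750]);
translate([0, 2650, 0]) cube([5000, 100, 2750]);
translate([0, 100, 0]) cube([100, 2550, 2750]);
translate([4900, 100, 0]) cube([100, 2550, 2750]);
translate([3000, 100, 0]) cube([100, 500, 2750]);
translate([3000, 1350, 0]) cube([100, 1300, 2750]);


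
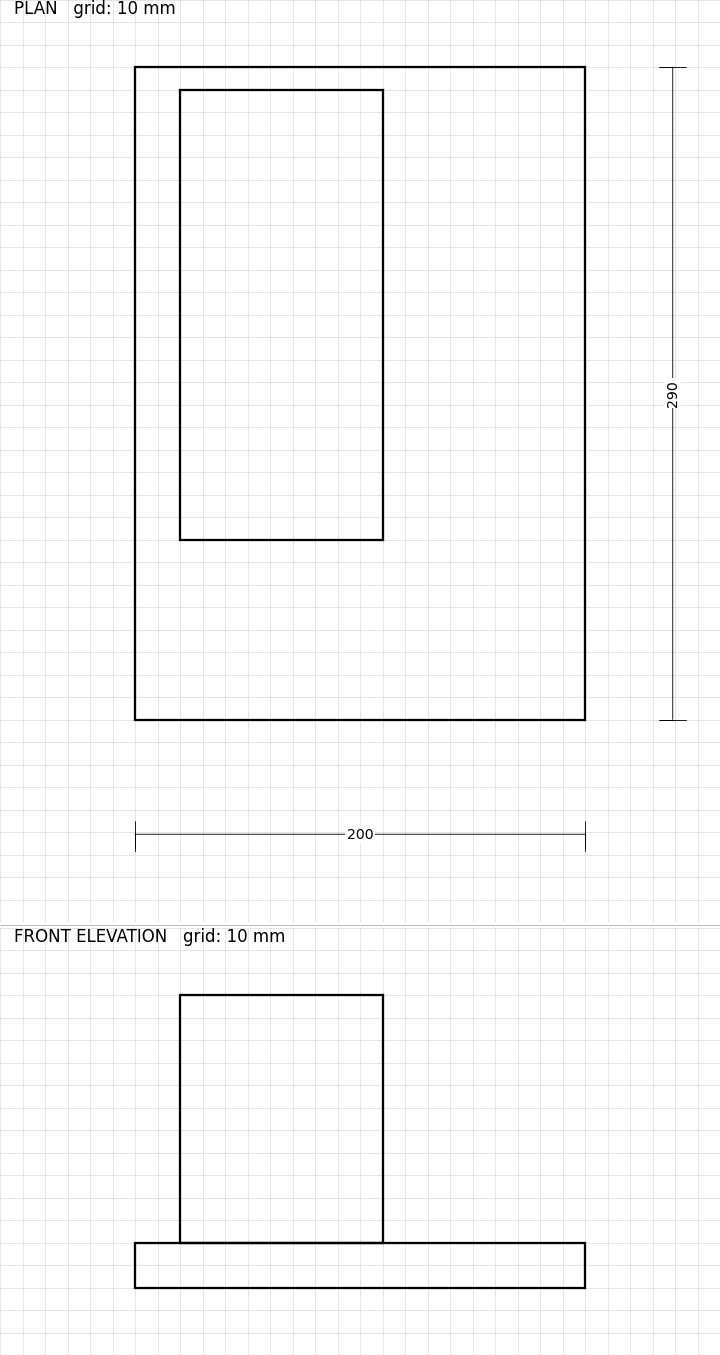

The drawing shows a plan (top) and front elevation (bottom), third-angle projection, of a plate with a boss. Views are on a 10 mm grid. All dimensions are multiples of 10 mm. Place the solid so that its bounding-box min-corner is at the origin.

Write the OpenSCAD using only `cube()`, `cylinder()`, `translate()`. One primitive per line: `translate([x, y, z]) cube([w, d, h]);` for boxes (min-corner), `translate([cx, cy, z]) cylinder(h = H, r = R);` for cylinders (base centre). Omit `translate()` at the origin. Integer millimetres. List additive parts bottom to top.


cube([200, 290, 20]);
translate([20, 80, 20]) cube([90, 200, 110]);


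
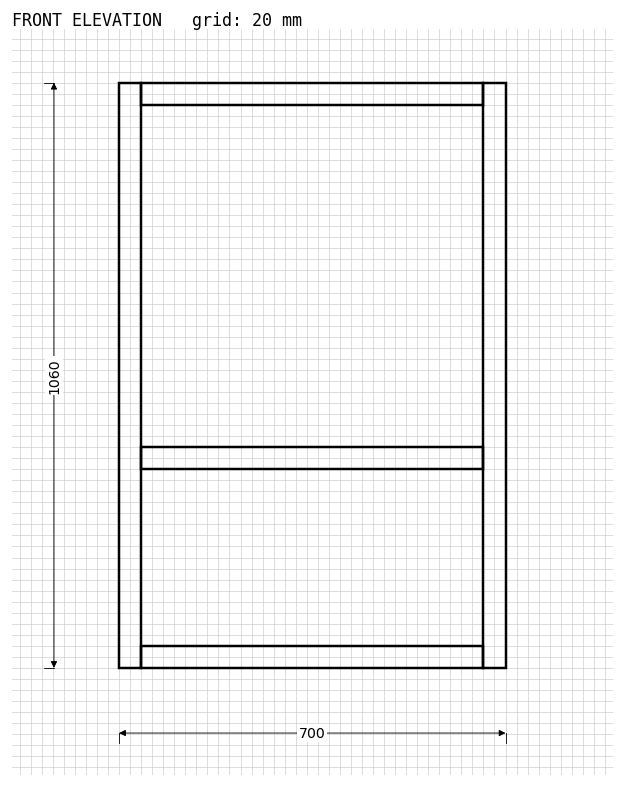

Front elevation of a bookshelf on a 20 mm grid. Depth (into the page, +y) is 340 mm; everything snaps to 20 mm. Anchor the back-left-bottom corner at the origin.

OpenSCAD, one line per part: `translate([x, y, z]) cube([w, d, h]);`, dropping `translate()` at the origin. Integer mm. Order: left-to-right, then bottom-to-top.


cube([40, 340, 1060]);
translate([40, 0, 0]) cube([620, 340, 40]);
translate([40, 0, 360]) cube([620, 340, 40]);
translate([40, 0, 1020]) cube([620, 340, 40]);
translate([660, 0, 0]) cube([40, 340, 1060]);


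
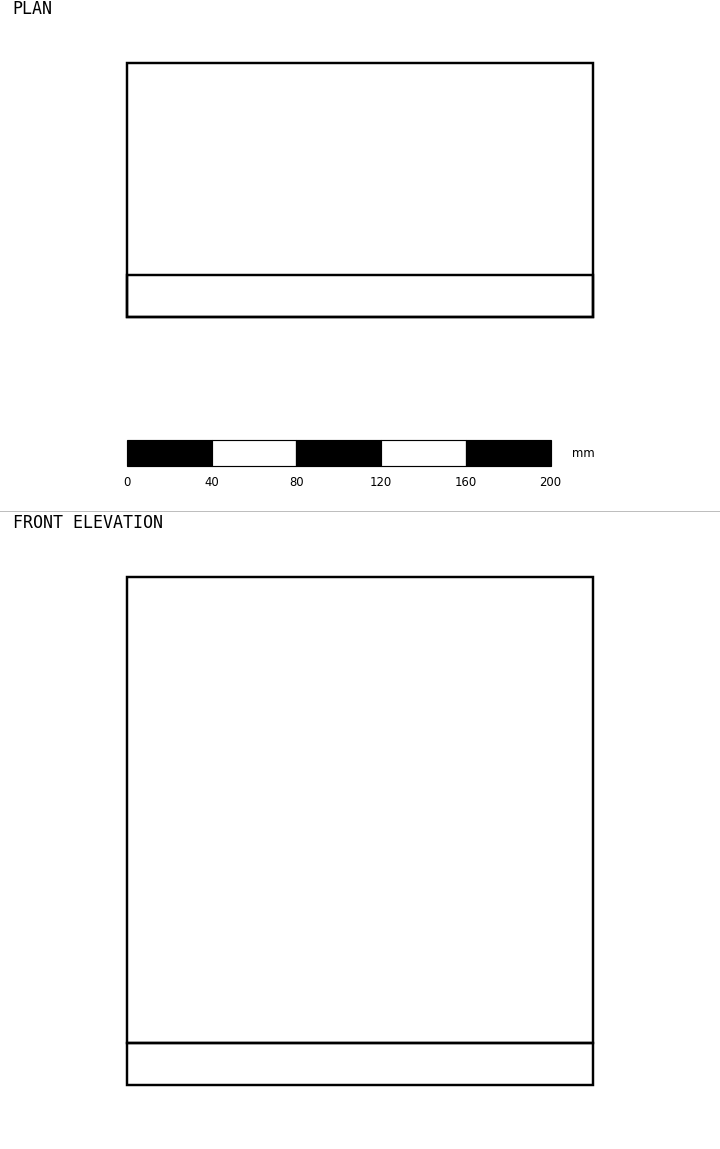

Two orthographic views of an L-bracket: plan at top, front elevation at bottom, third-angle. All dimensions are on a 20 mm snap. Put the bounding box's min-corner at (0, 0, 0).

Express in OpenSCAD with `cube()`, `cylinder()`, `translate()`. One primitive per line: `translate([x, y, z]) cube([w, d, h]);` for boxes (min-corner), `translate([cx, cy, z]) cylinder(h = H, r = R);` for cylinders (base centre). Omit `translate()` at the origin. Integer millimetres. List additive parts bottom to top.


cube([220, 120, 20]);
translate([0, 0, 20]) cube([220, 20, 220]);
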